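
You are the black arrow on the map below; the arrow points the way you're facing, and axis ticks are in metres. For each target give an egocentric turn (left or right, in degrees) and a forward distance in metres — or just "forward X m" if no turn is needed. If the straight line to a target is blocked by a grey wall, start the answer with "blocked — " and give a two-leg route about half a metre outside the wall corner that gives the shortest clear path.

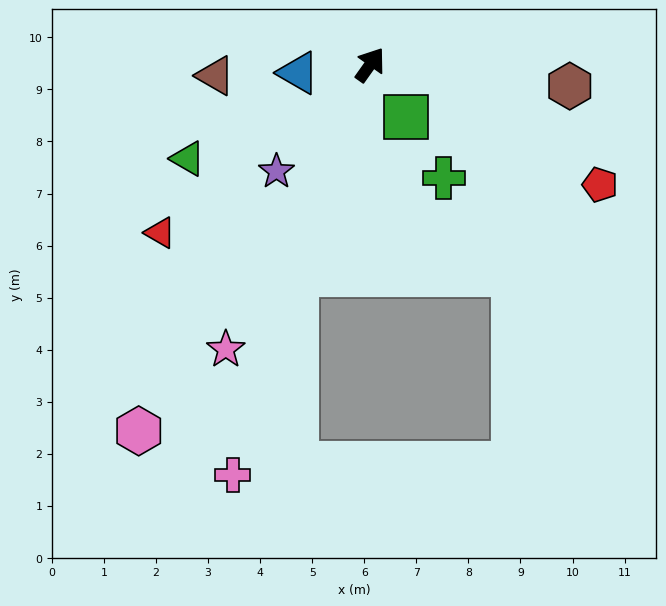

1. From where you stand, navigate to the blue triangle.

turn left 132°, forward 1.4 m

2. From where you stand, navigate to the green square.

turn right 110°, forward 1.2 m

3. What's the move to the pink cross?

turn right 163°, forward 8.3 m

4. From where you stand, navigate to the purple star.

turn left 174°, forward 2.7 m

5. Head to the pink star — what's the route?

turn right 172°, forward 6.1 m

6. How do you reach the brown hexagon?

turn right 61°, forward 3.9 m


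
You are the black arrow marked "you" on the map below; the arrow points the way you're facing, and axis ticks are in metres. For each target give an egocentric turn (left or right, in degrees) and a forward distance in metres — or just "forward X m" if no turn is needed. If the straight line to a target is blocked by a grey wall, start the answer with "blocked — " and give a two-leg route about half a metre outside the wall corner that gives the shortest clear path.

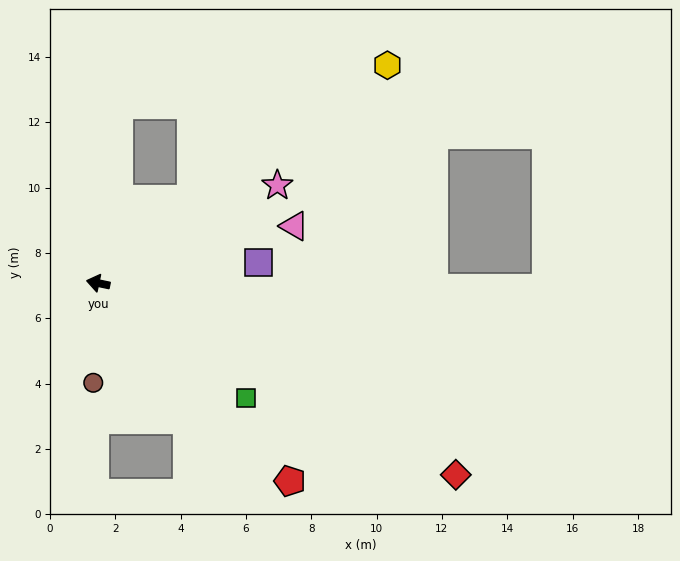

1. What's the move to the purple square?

turn right 161°, forward 4.9 m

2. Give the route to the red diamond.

turn left 164°, forward 12.4 m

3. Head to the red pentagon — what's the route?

turn left 146°, forward 8.4 m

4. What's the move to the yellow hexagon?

turn right 131°, forward 11.1 m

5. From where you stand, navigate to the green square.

turn left 154°, forward 5.7 m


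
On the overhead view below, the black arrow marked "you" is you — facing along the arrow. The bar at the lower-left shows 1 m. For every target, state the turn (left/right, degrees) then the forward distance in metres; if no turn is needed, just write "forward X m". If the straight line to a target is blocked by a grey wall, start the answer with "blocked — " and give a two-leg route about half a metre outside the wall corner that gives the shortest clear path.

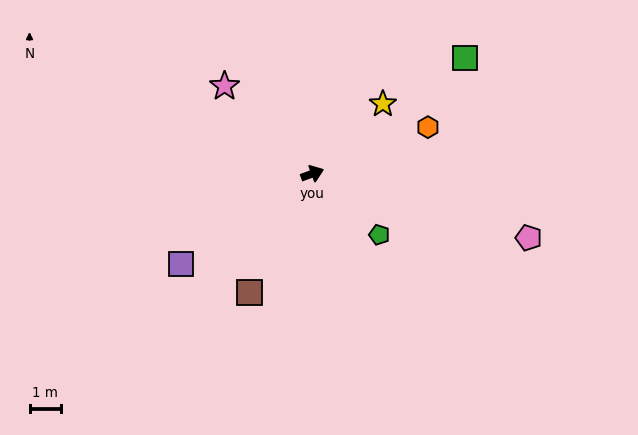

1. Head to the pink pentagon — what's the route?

turn right 37°, forward 7.2 m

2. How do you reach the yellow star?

turn left 24°, forward 3.2 m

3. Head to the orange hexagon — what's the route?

forward 4.0 m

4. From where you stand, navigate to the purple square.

turn right 166°, forward 5.1 m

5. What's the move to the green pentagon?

turn right 63°, forward 2.9 m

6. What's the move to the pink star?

turn left 115°, forward 4.0 m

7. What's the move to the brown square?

turn right 138°, forward 4.3 m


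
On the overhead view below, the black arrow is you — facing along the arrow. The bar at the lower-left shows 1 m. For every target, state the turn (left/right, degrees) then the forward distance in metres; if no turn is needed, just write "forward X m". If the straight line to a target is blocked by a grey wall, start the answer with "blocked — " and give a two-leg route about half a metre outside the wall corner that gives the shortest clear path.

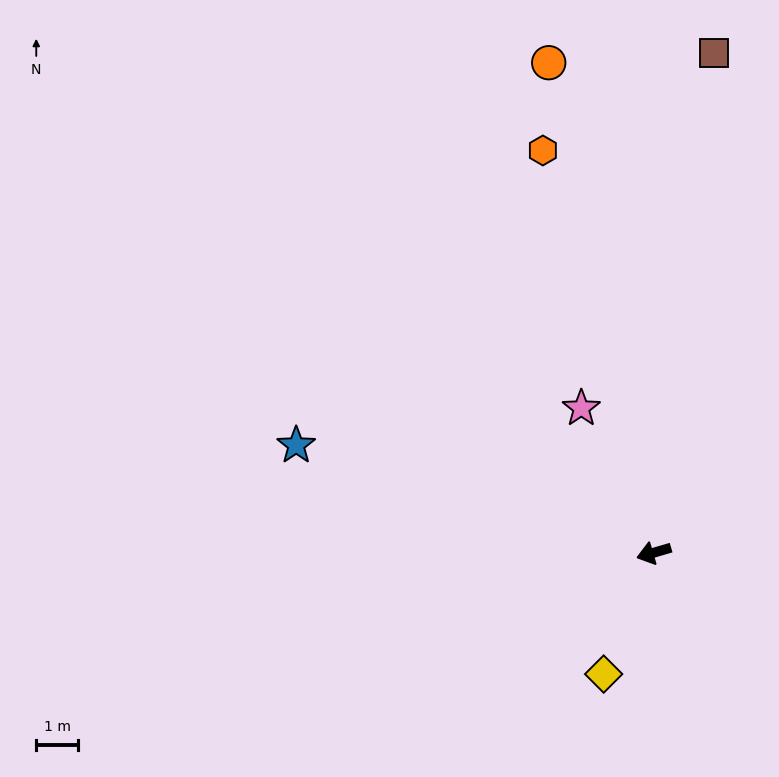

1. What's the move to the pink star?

turn right 80°, forward 3.9 m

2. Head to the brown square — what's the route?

turn right 113°, forward 12.1 m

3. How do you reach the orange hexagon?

turn right 91°, forward 10.0 m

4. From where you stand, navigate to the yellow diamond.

turn left 51°, forward 3.1 m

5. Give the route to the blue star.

turn right 33°, forward 8.9 m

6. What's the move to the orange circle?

turn right 94°, forward 12.0 m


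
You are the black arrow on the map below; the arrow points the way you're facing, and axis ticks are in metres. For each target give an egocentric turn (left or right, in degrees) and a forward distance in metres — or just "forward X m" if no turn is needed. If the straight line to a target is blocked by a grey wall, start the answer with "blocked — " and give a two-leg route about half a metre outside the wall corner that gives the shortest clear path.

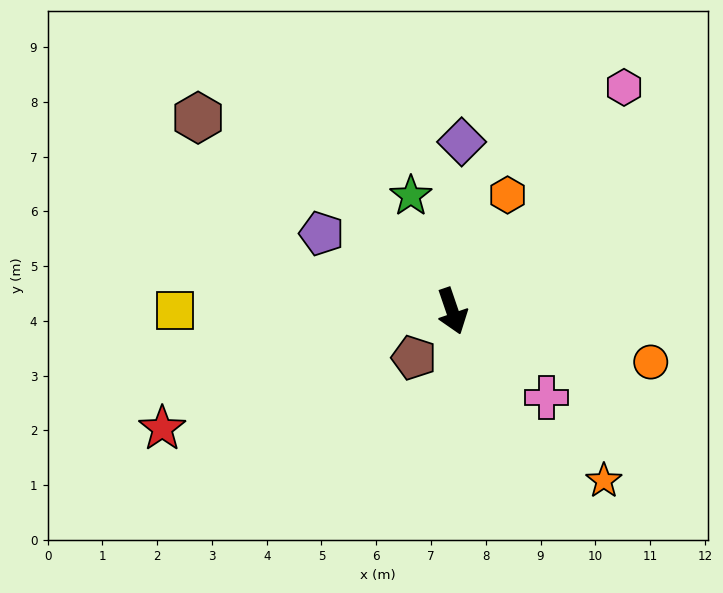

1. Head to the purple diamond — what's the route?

turn left 158°, forward 3.1 m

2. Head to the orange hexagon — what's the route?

turn left 136°, forward 2.3 m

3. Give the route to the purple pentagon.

turn right 140°, forward 2.8 m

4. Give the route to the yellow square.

turn right 109°, forward 5.1 m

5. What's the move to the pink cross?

turn left 29°, forward 2.3 m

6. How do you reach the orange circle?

turn left 57°, forward 3.7 m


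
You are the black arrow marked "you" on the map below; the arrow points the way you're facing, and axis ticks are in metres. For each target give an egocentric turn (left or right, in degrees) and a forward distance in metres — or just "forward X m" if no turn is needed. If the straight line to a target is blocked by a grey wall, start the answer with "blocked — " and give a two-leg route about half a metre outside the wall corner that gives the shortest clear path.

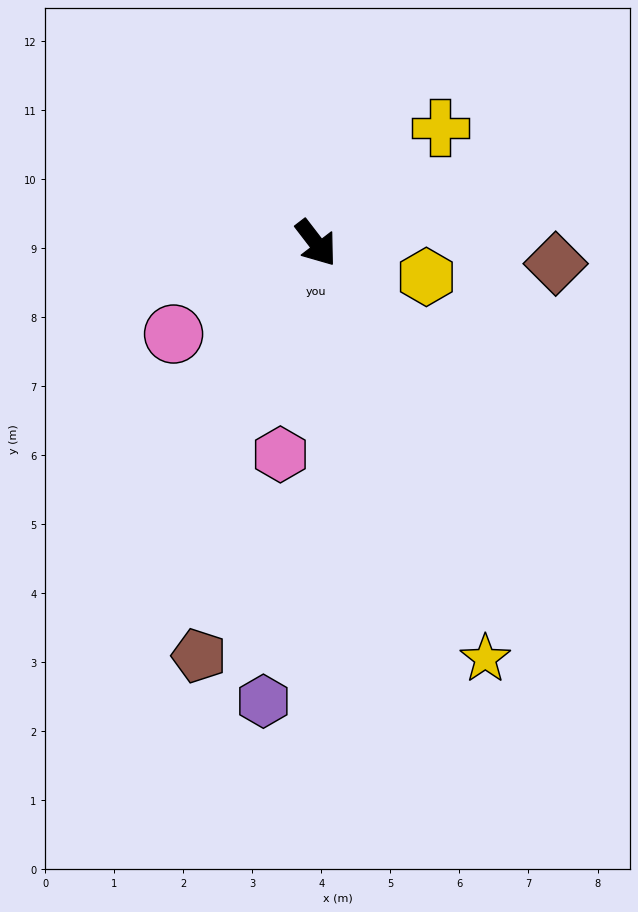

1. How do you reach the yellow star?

turn right 15°, forward 6.5 m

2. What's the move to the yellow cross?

turn left 95°, forward 2.5 m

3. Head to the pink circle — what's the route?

turn right 95°, forward 2.4 m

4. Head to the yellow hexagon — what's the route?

turn left 35°, forward 1.7 m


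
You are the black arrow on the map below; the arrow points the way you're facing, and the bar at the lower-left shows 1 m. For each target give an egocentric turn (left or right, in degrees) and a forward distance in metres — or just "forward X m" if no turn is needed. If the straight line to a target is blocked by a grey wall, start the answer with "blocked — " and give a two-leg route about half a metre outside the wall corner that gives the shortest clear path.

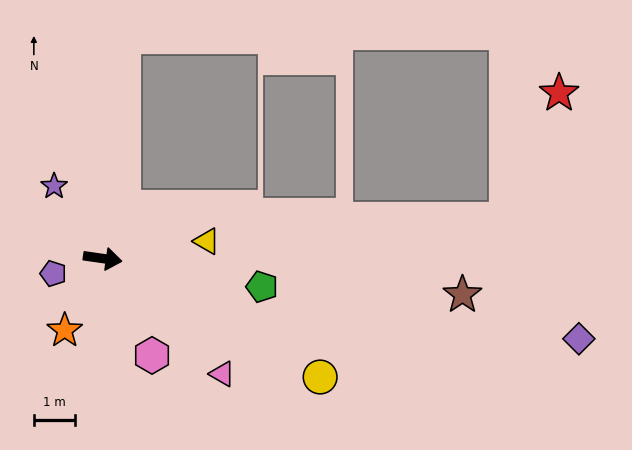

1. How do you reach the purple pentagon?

turn right 155°, forward 1.3 m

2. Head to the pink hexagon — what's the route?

turn right 55°, forward 2.7 m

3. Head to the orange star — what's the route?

turn right 110°, forward 2.0 m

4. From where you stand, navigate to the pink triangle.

turn right 36°, forward 4.1 m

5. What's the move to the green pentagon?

forward 4.0 m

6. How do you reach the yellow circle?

turn right 20°, forward 6.1 m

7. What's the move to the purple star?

turn left 132°, forward 2.1 m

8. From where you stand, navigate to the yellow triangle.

turn left 18°, forward 2.6 m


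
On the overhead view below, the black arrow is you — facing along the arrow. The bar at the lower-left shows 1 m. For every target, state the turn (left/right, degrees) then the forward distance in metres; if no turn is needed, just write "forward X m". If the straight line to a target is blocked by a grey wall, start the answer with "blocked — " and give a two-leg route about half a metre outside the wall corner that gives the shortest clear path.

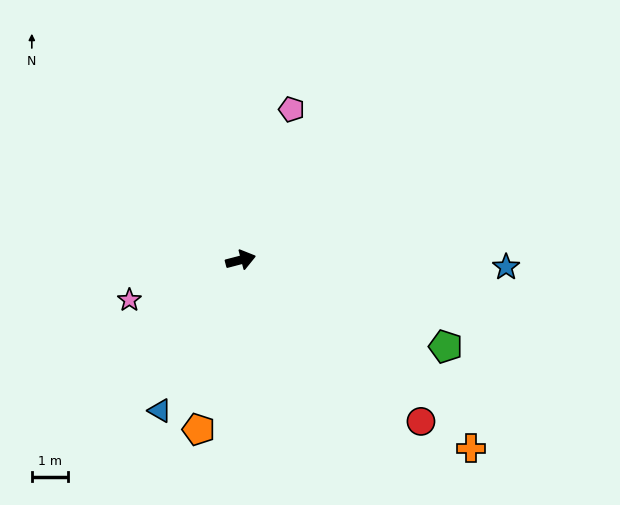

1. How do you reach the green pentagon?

turn right 38°, forward 6.1 m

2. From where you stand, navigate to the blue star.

turn right 16°, forward 7.3 m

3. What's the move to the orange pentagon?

turn right 119°, forward 4.8 m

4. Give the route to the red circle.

turn right 56°, forward 6.7 m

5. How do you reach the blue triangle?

turn right 133°, forward 4.7 m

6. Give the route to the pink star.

turn right 175°, forward 3.2 m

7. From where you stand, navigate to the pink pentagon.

turn left 57°, forward 4.4 m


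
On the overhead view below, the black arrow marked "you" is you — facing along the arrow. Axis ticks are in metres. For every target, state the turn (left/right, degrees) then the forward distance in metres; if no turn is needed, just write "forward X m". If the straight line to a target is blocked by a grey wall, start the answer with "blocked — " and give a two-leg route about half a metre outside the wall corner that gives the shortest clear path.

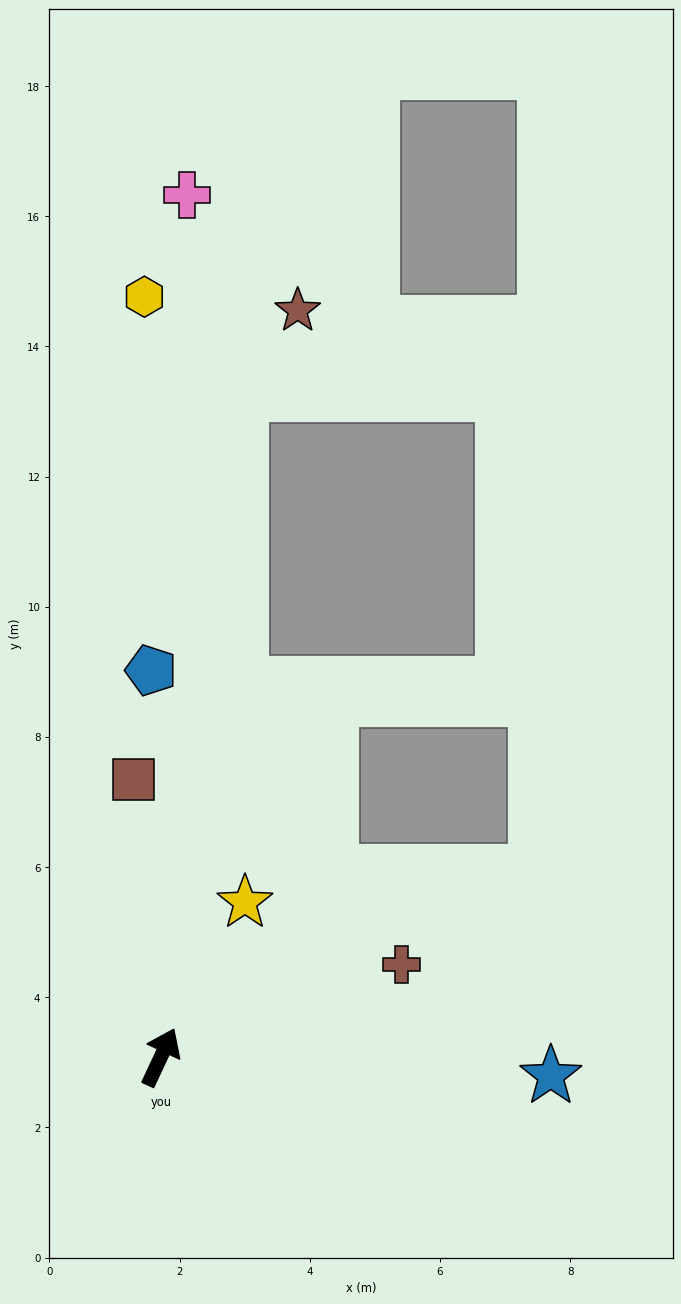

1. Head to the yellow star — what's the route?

turn right 4°, forward 2.7 m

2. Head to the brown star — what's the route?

blocked — turn left 18°, forward 10.3 m, then turn right 27°, forward 1.5 m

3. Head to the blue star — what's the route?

turn right 68°, forward 6.0 m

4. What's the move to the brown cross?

turn right 44°, forward 4.0 m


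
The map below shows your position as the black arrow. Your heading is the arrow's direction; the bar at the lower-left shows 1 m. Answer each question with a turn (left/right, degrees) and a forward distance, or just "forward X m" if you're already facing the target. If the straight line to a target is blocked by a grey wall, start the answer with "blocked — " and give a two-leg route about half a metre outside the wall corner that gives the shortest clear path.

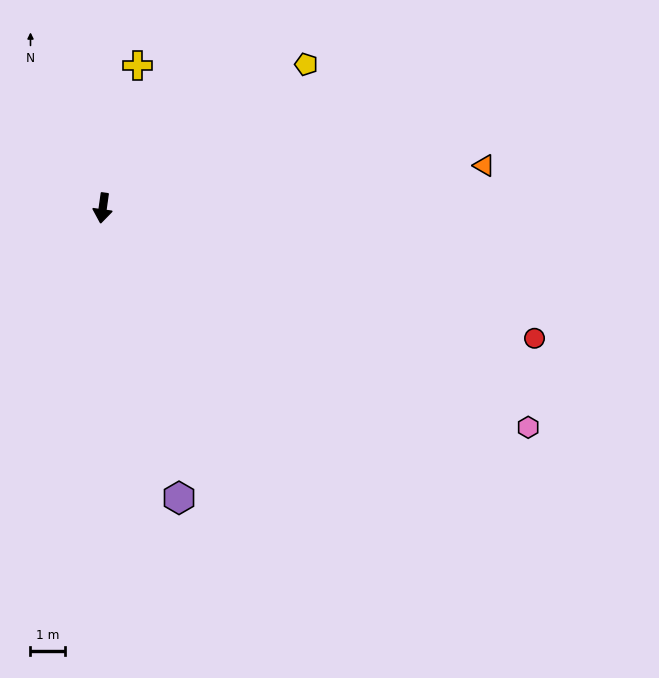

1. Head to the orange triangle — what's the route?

turn left 104°, forward 11.1 m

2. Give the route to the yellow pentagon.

turn left 133°, forward 7.2 m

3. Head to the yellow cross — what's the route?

turn left 174°, forward 4.2 m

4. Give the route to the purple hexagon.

turn left 23°, forward 8.6 m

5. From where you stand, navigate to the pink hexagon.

turn left 71°, forward 13.8 m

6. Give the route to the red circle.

turn left 81°, forward 13.0 m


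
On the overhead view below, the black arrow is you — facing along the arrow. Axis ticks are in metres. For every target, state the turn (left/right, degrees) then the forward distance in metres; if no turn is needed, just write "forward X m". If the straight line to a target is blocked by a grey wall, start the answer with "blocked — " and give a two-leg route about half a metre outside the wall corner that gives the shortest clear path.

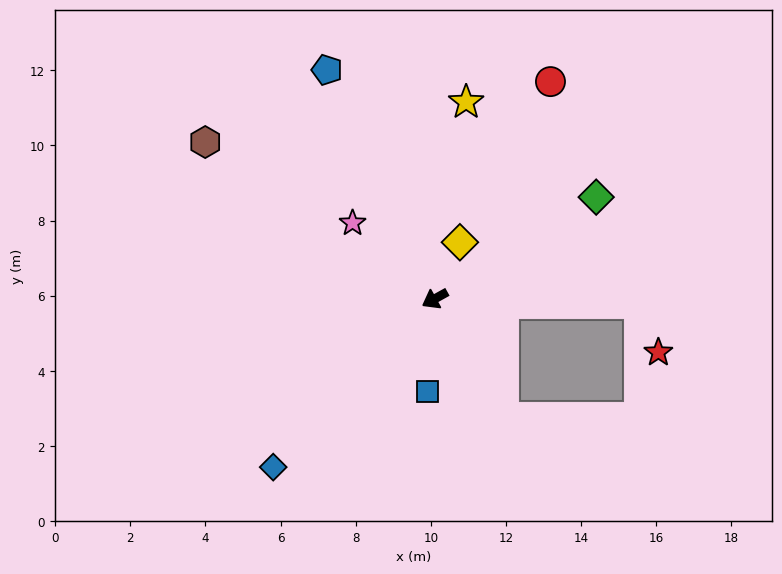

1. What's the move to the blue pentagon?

turn right 94°, forward 6.7 m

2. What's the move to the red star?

blocked — turn left 150°, forward 5.5 m, then turn right 69°, forward 1.4 m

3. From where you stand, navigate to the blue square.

turn left 56°, forward 2.5 m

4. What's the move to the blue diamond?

turn left 17°, forward 6.2 m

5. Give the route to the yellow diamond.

turn right 143°, forward 1.6 m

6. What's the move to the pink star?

turn right 72°, forward 3.0 m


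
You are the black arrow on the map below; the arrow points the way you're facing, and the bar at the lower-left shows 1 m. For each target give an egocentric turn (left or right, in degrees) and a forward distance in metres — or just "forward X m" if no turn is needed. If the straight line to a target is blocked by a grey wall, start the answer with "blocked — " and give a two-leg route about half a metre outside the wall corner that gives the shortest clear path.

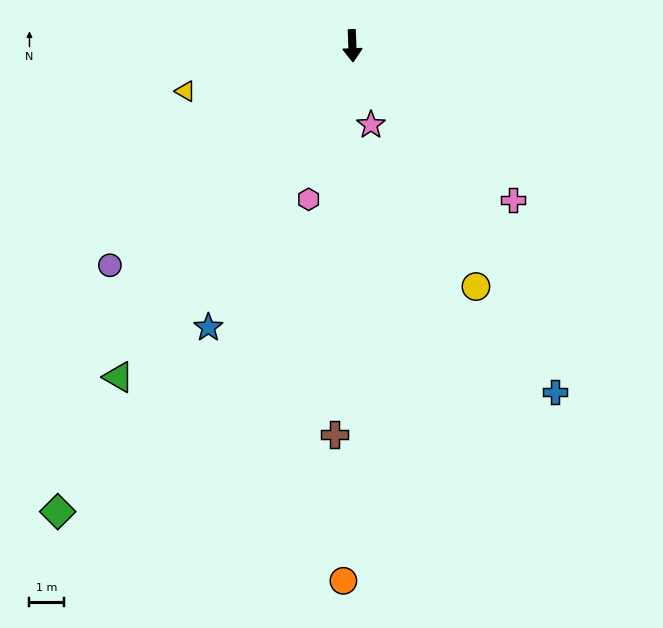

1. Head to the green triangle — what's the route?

turn right 37°, forward 11.8 m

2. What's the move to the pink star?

turn left 11°, forward 2.4 m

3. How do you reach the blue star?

turn right 29°, forward 9.2 m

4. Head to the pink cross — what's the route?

turn left 44°, forward 6.5 m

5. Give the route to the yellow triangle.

turn right 77°, forward 5.0 m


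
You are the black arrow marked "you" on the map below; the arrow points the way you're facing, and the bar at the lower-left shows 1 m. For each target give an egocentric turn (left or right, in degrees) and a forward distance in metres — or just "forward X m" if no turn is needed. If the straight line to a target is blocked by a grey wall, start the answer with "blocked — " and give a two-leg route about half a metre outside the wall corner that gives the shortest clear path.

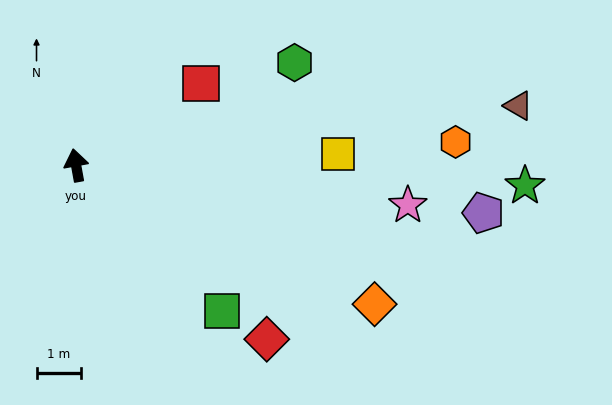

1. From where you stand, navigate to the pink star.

turn right 107°, forward 7.4 m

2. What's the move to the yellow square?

turn right 98°, forward 5.8 m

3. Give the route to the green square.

turn right 145°, forward 4.6 m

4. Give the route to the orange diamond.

turn right 125°, forward 7.3 m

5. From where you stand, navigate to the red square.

turn right 67°, forward 3.3 m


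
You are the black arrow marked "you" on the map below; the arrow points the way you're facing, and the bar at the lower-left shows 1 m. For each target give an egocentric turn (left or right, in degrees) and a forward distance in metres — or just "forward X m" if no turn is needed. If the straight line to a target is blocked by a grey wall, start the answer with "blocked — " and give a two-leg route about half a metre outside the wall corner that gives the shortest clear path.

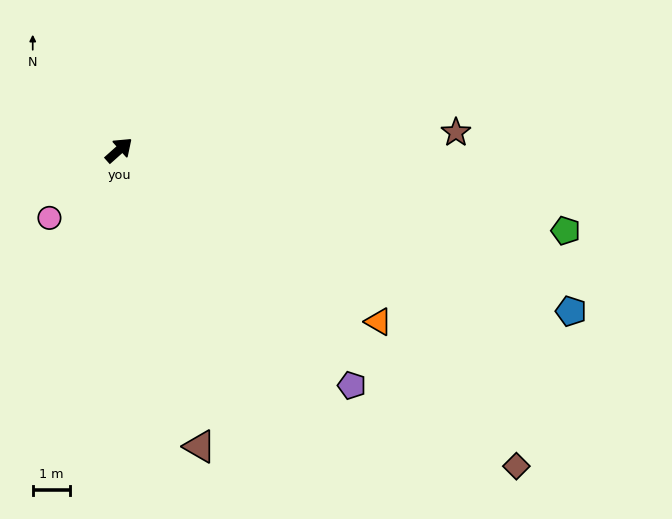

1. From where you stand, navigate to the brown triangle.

turn right 116°, forward 8.2 m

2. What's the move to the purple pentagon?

turn right 87°, forward 8.8 m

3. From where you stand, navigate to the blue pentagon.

turn right 61°, forward 12.8 m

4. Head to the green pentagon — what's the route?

turn right 52°, forward 12.1 m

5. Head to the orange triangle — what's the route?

turn right 75°, forward 8.3 m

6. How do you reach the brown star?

turn right 39°, forward 9.0 m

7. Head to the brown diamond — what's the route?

turn right 80°, forward 13.6 m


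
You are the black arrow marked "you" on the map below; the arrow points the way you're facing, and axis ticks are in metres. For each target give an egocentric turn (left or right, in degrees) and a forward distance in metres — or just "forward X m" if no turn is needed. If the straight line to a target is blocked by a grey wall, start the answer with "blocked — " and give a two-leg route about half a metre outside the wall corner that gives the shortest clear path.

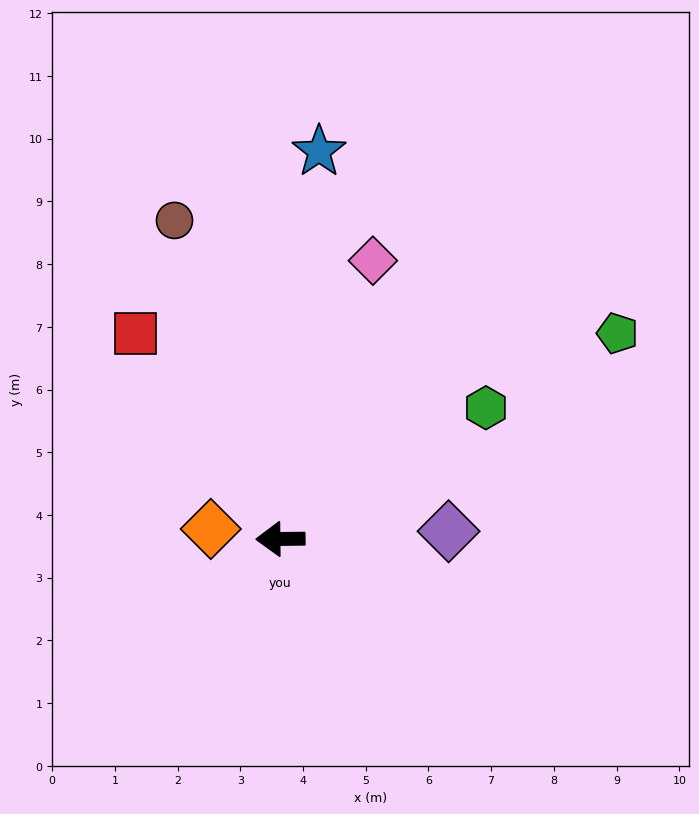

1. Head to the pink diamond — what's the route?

turn right 109°, forward 4.7 m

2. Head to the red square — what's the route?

turn right 55°, forward 4.0 m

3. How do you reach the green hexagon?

turn right 148°, forward 3.9 m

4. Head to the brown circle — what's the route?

turn right 72°, forward 5.4 m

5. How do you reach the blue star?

turn right 96°, forward 6.2 m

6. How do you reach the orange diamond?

turn right 9°, forward 1.1 m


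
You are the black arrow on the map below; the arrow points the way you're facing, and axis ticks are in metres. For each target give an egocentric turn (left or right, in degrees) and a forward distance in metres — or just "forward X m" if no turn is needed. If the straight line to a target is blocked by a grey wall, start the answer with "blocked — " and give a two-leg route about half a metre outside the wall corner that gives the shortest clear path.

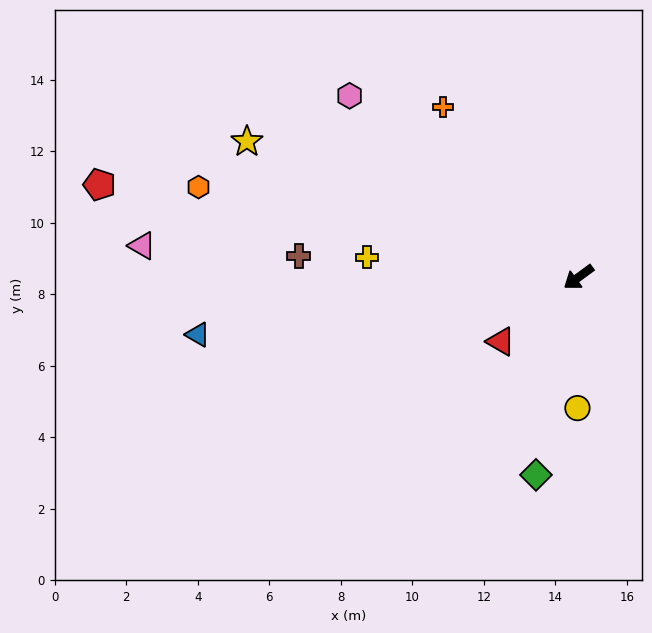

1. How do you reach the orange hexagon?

turn right 50°, forward 10.9 m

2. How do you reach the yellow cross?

turn right 42°, forward 5.9 m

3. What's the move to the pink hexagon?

turn right 75°, forward 8.2 m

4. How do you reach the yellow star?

turn right 58°, forward 10.0 m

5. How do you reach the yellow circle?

turn left 53°, forward 3.7 m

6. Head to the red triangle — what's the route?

turn left 3°, forward 2.8 m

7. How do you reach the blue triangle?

turn right 28°, forward 10.8 m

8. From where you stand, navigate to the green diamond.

turn left 42°, forward 5.7 m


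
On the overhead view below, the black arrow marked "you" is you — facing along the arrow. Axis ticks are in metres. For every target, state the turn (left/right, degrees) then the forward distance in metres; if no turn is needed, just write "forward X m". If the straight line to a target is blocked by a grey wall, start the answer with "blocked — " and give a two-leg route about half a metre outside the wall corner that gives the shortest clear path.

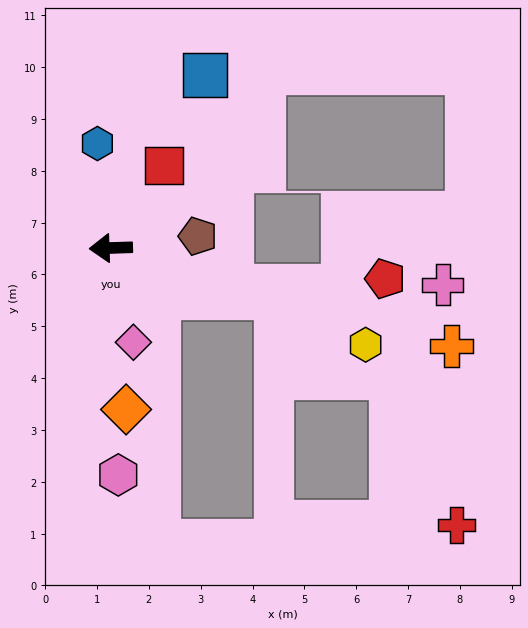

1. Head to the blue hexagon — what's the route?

turn right 85°, forward 2.0 m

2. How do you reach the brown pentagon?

turn right 174°, forward 1.7 m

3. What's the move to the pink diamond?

turn left 102°, forward 1.9 m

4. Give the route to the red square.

turn right 125°, forward 1.9 m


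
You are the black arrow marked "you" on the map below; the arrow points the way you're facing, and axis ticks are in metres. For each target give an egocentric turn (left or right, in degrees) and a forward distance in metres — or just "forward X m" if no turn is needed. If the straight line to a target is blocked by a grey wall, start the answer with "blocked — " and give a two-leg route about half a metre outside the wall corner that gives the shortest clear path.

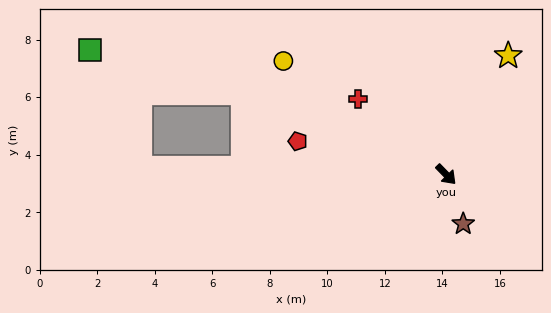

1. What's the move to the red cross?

turn right 175°, forward 4.0 m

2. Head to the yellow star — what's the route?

turn left 108°, forward 4.7 m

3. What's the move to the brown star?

turn right 25°, forward 1.8 m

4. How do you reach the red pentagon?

turn right 147°, forward 5.3 m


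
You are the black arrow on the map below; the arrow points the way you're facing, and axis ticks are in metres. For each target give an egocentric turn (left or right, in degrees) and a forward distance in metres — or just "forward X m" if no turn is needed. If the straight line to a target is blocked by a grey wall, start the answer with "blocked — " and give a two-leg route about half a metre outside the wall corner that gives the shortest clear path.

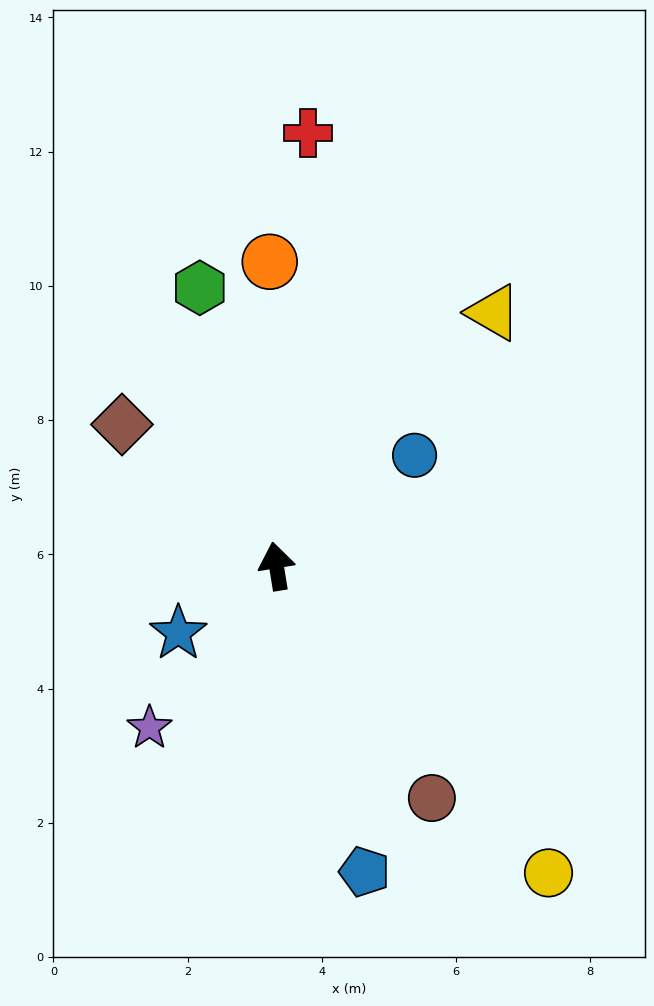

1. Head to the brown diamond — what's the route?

turn left 38°, forward 3.1 m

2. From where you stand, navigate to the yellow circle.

turn right 148°, forward 6.1 m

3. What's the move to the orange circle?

turn right 8°, forward 4.5 m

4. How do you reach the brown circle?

turn right 155°, forward 4.2 m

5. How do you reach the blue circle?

turn right 60°, forward 2.6 m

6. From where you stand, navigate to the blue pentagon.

turn right 173°, forward 4.7 m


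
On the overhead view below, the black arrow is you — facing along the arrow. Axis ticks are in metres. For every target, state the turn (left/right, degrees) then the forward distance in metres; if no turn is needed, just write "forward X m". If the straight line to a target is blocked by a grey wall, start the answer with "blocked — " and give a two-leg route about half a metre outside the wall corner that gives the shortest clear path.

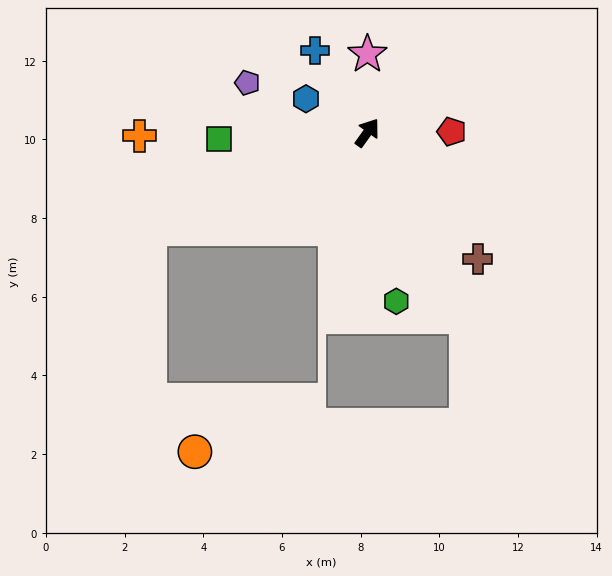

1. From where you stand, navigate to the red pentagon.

turn right 54°, forward 2.1 m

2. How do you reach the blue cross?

turn left 68°, forward 2.5 m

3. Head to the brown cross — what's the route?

turn right 103°, forward 4.3 m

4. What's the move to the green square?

turn left 128°, forward 3.8 m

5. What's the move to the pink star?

turn left 36°, forward 2.0 m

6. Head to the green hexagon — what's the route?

turn right 135°, forward 4.4 m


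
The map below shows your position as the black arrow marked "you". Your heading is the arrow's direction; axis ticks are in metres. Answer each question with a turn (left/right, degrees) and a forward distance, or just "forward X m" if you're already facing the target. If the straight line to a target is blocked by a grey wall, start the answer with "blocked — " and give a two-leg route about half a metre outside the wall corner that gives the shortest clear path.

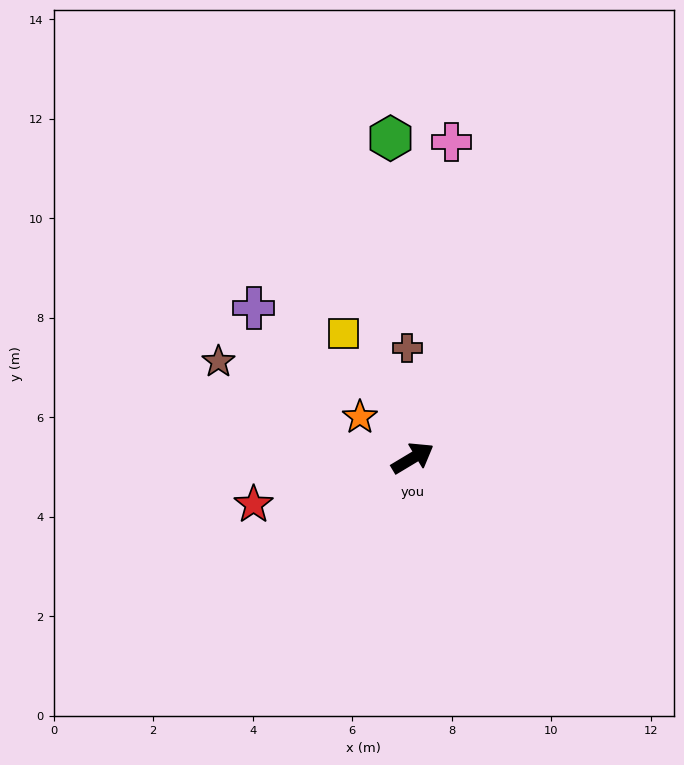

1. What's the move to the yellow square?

turn left 88°, forward 2.9 m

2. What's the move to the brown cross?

turn left 62°, forward 2.2 m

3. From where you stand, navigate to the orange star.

turn left 111°, forward 1.3 m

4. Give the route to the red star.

turn left 165°, forward 3.3 m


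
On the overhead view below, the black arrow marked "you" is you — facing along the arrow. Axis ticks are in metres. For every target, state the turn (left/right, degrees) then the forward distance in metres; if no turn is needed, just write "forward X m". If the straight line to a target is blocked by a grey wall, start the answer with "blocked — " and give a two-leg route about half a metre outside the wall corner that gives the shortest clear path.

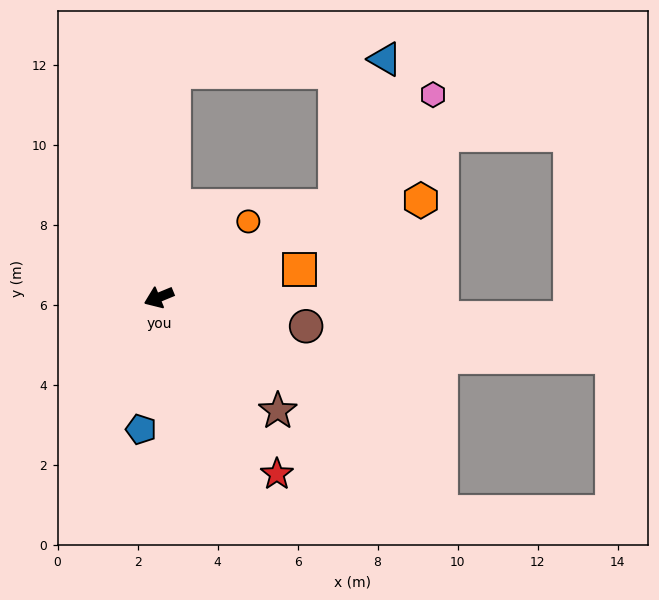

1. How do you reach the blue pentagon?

turn left 60°, forward 3.3 m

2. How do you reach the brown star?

turn left 114°, forward 4.1 m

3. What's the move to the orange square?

turn left 169°, forward 3.6 m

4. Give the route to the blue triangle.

blocked — turn right 175°, forward 5.0 m, then turn left 44°, forward 3.9 m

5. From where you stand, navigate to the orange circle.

turn right 162°, forward 2.9 m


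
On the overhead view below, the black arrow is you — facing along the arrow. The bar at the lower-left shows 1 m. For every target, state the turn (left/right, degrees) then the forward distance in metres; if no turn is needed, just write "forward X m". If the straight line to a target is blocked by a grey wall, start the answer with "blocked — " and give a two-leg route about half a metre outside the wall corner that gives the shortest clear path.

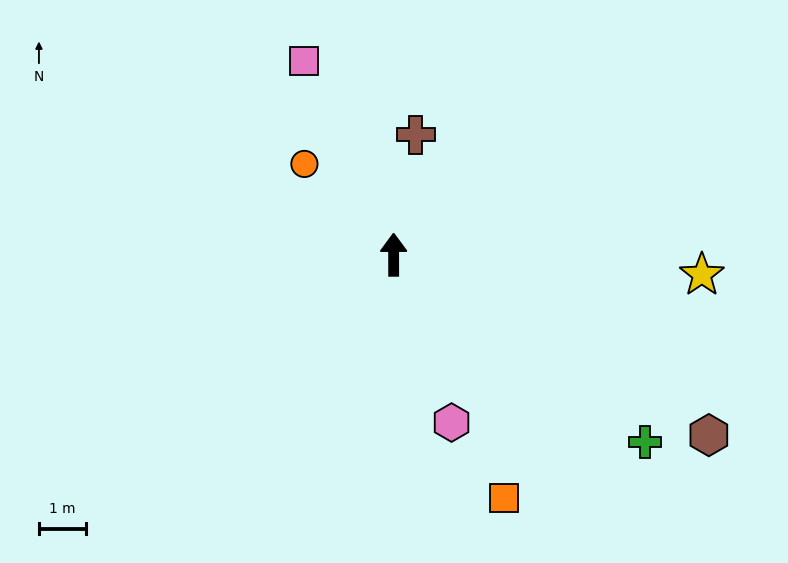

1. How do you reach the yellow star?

turn right 94°, forward 6.6 m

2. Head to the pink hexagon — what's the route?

turn right 161°, forward 3.8 m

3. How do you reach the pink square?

turn left 25°, forward 4.6 m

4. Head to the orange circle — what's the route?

turn left 44°, forward 2.7 m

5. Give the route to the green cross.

turn right 127°, forward 6.7 m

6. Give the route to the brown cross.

turn right 11°, forward 2.6 m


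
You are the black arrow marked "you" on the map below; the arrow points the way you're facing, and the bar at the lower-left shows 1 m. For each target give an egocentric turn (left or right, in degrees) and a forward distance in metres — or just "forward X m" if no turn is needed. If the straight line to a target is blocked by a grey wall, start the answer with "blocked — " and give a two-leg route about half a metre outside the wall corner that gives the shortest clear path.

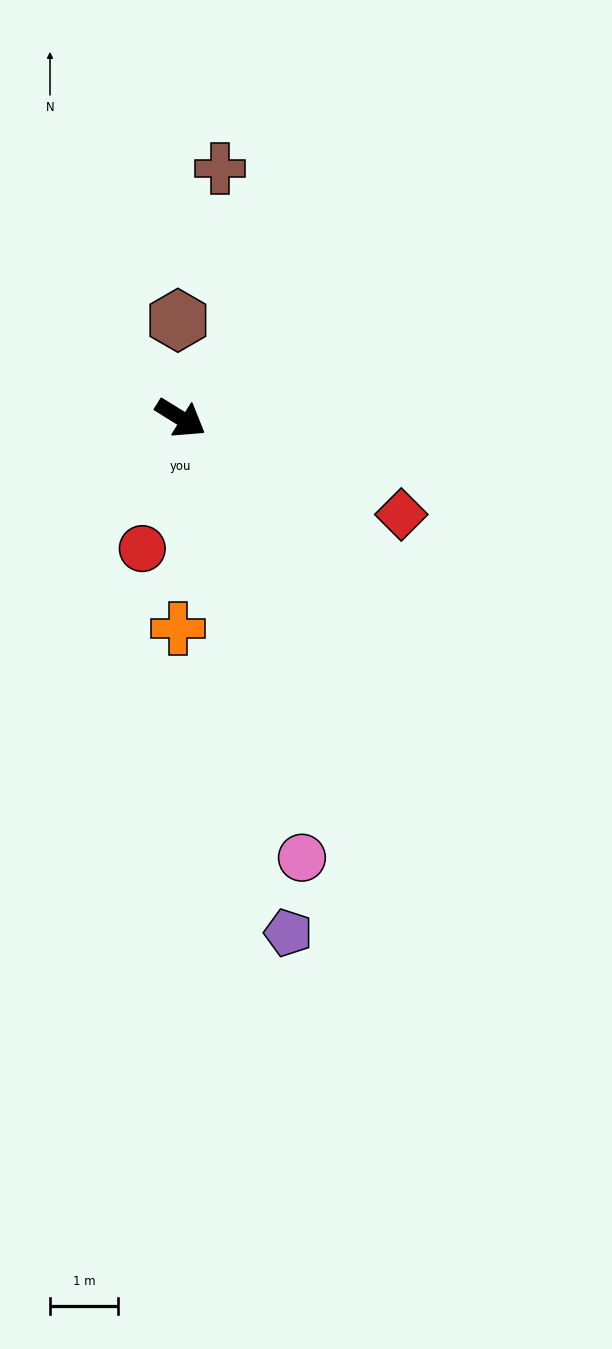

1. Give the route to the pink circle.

turn right 43°, forward 6.7 m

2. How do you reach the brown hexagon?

turn left 123°, forward 1.4 m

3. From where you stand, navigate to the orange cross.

turn right 59°, forward 3.1 m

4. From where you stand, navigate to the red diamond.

turn left 8°, forward 3.6 m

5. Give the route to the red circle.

turn right 75°, forward 2.0 m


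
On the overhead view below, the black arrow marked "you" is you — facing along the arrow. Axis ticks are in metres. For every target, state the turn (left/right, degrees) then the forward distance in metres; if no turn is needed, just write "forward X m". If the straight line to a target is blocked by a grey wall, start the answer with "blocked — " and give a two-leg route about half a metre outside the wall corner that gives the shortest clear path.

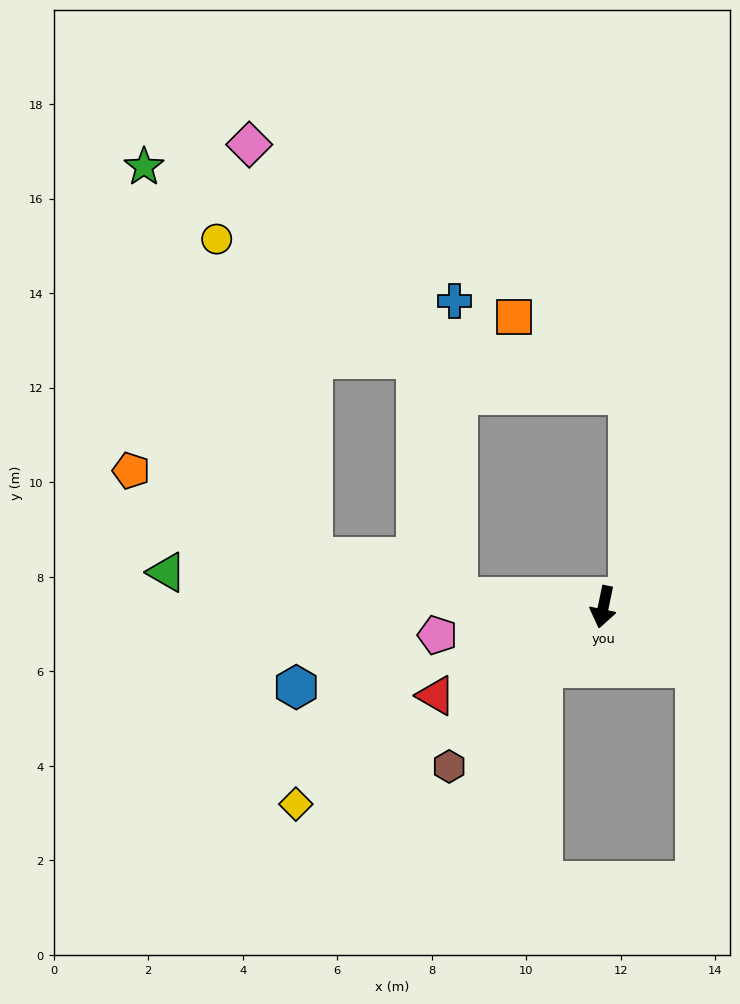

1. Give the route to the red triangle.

turn right 50°, forward 4.0 m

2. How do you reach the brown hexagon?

turn right 32°, forward 4.7 m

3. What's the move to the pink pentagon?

turn right 69°, forward 3.6 m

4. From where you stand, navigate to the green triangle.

turn right 83°, forward 9.3 m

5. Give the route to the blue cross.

blocked — turn right 82°, forward 3.1 m, then turn right 86°, forward 6.3 m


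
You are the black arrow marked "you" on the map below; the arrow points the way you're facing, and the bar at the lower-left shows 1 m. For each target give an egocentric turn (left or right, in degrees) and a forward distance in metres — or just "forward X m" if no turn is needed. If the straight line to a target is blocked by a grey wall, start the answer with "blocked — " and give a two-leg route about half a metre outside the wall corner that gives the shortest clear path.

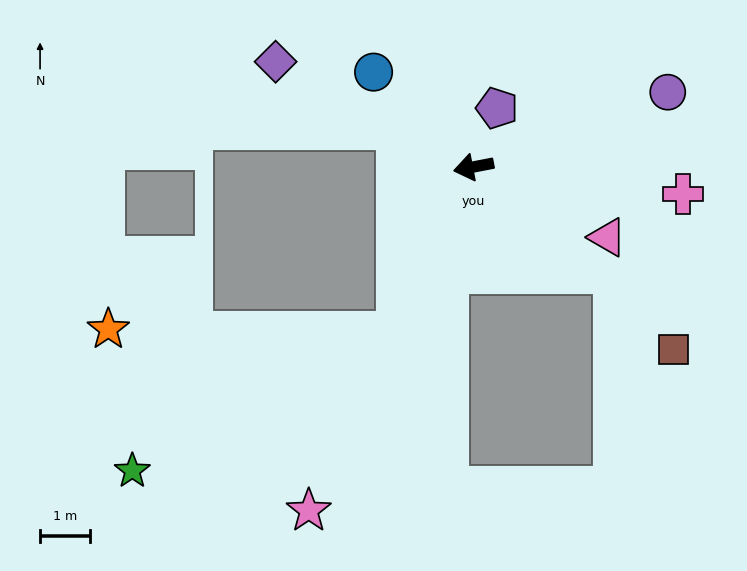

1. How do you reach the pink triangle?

turn left 141°, forward 3.0 m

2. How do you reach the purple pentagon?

turn right 123°, forward 1.3 m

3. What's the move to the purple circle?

turn right 170°, forward 4.2 m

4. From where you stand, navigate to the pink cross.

turn left 162°, forward 4.2 m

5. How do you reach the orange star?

blocked — turn left 54°, forward 3.7 m, then turn right 66°, forward 5.8 m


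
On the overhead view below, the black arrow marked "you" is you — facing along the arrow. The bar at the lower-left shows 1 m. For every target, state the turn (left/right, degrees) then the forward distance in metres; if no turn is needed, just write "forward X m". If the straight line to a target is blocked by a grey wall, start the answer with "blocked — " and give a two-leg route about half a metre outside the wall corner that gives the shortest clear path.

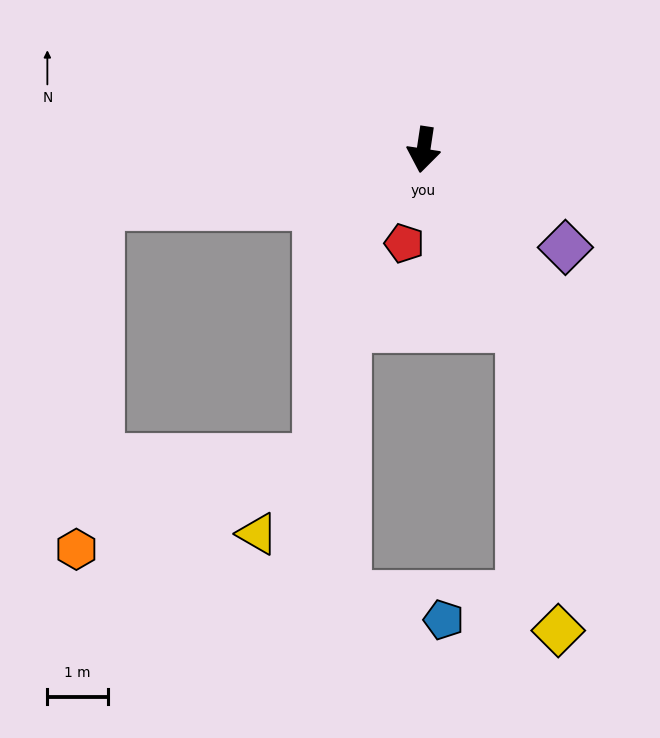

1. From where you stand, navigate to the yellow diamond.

blocked — turn left 37°, forward 3.3 m, then turn right 21°, forward 5.0 m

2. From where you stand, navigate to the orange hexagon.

blocked — turn right 72°, forward 5.5 m, then turn left 77°, forward 5.7 m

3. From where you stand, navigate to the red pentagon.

turn right 3°, forward 1.6 m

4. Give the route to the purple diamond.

turn left 64°, forward 2.8 m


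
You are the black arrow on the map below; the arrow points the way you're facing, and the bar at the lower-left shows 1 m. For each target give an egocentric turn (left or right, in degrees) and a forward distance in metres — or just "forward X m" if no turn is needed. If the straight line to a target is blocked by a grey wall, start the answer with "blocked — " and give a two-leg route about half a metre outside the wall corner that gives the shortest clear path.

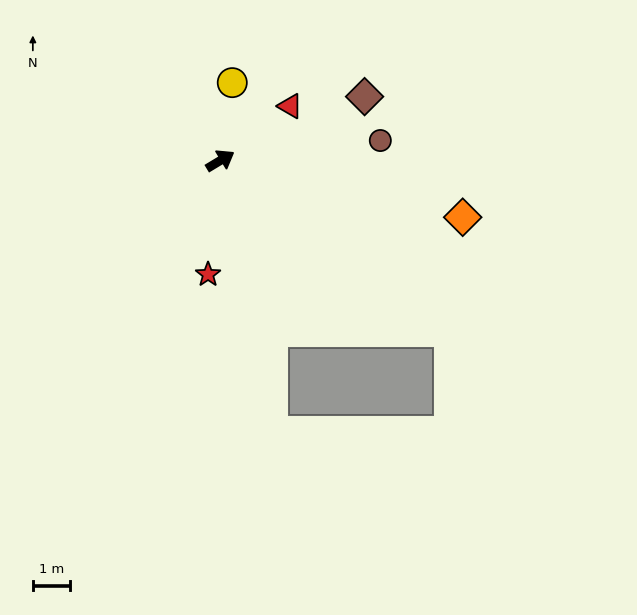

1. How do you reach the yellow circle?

turn left 50°, forward 2.1 m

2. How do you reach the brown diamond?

turn right 7°, forward 4.2 m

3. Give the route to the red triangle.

turn left 7°, forward 2.4 m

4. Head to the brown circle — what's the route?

turn right 24°, forward 4.3 m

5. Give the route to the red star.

turn right 127°, forward 3.1 m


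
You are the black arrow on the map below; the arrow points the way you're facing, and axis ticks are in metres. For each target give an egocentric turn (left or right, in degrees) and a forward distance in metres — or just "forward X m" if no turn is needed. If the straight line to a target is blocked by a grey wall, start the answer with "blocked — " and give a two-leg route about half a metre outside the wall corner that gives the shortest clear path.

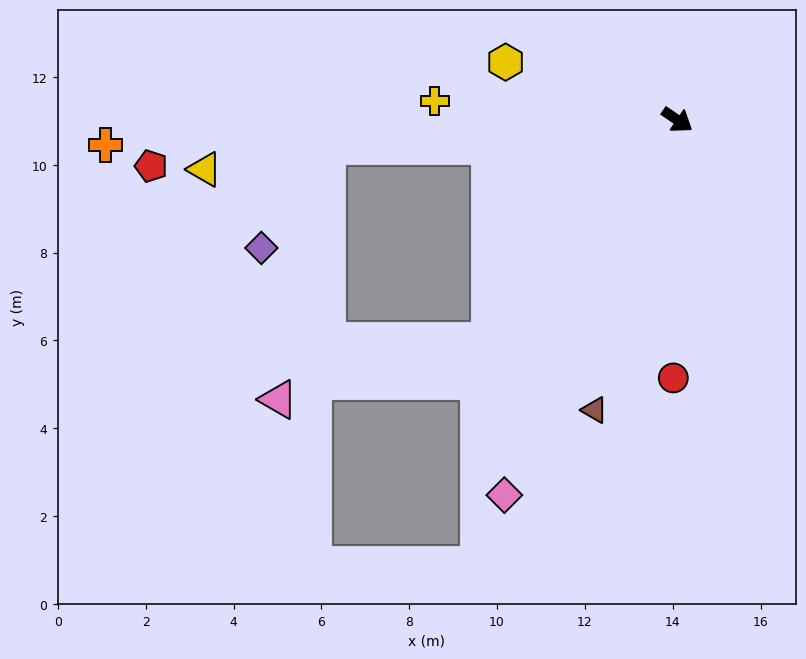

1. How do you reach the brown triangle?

turn right 72°, forward 6.9 m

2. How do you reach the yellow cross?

turn right 150°, forward 5.5 m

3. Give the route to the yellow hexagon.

turn right 164°, forward 4.1 m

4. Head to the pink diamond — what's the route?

turn right 80°, forward 9.4 m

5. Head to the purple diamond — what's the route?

blocked — turn right 141°, forward 8.0 m, then turn left 52°, forward 2.7 m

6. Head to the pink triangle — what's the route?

blocked — turn right 141°, forward 8.0 m, then turn left 74°, forward 5.9 m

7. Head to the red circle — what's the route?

turn right 57°, forward 5.9 m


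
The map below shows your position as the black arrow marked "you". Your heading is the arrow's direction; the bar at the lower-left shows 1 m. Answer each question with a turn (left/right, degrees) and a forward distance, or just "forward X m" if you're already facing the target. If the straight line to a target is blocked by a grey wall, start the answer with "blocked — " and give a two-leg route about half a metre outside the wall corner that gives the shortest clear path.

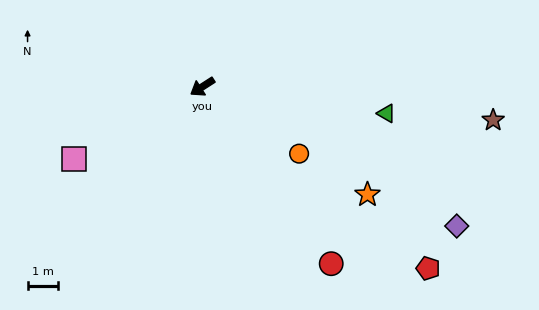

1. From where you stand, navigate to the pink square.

turn right 3°, forward 4.8 m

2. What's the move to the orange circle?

turn left 113°, forward 3.8 m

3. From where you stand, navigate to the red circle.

turn left 93°, forward 7.1 m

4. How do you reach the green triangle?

turn left 139°, forward 6.1 m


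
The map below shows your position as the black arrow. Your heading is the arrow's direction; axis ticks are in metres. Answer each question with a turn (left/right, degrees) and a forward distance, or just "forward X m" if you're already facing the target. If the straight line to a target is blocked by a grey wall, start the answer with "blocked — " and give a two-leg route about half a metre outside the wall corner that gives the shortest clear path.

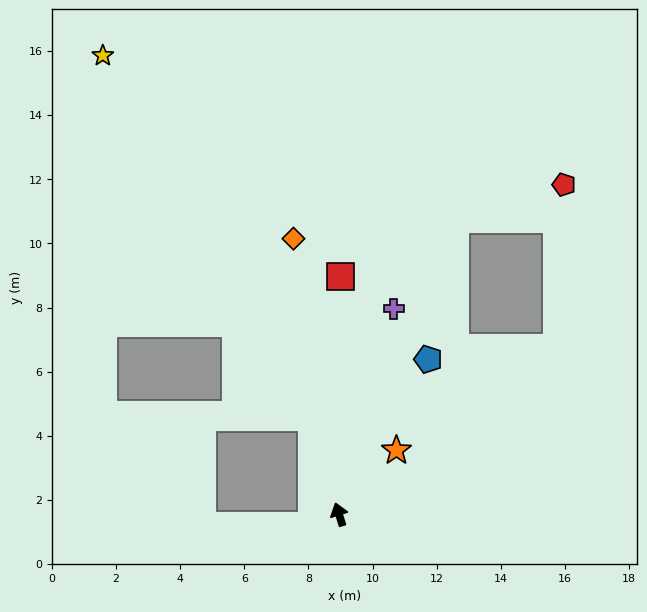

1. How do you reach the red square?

turn right 18°, forward 7.4 m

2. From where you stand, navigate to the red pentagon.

blocked — turn right 39°, forward 9.9 m, then turn right 50°, forward 3.6 m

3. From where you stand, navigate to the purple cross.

turn right 32°, forward 6.6 m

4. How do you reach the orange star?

turn right 59°, forward 2.7 m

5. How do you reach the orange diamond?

turn right 8°, forward 8.7 m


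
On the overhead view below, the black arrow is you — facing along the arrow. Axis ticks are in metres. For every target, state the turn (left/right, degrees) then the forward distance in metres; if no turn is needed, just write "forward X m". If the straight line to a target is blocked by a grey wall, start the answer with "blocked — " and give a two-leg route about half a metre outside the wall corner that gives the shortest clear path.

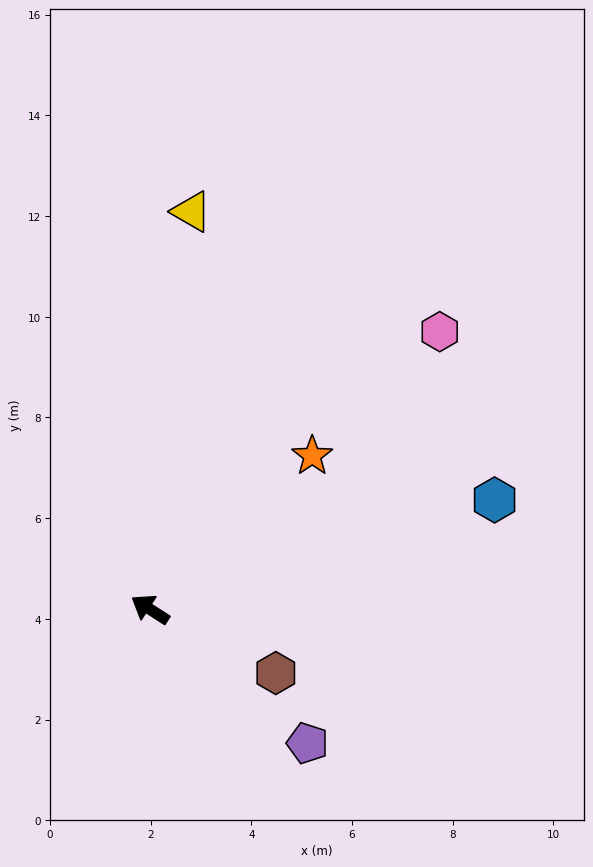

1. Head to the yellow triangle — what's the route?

turn right 63°, forward 7.9 m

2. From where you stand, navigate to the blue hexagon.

turn right 130°, forward 7.2 m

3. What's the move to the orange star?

turn right 104°, forward 4.4 m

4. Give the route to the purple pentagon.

turn left 172°, forward 4.1 m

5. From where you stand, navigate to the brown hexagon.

turn right 174°, forward 2.8 m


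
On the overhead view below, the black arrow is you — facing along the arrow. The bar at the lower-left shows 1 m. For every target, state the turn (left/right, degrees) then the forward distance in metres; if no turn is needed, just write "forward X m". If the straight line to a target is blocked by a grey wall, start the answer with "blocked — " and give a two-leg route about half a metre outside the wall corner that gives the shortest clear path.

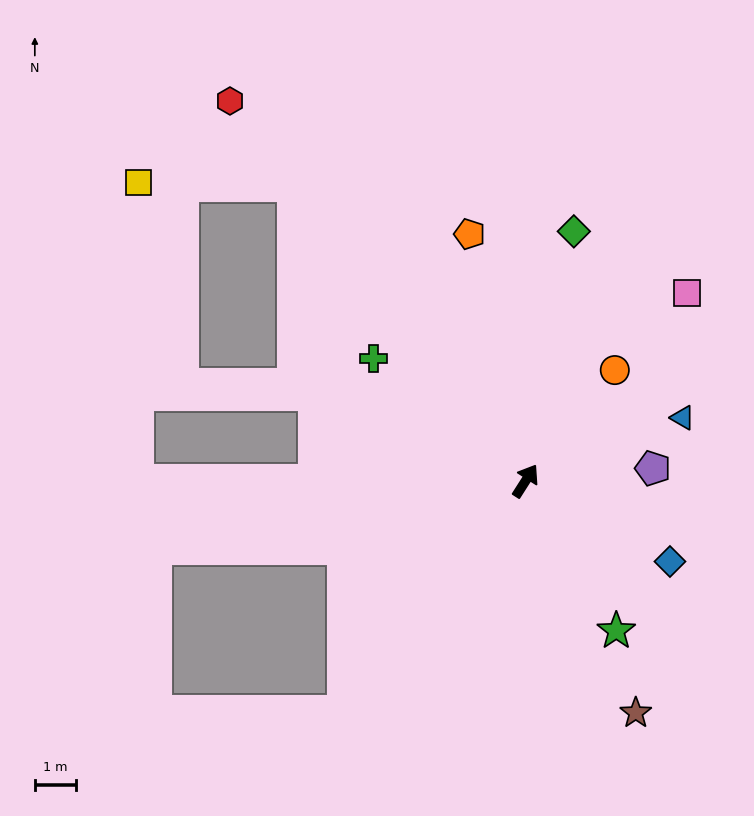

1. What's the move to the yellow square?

blocked — turn left 70°, forward 9.1 m, then turn left 52°, forward 3.8 m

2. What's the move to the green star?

turn right 116°, forward 4.3 m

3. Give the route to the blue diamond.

turn right 87°, forward 4.0 m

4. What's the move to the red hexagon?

turn left 70°, forward 11.7 m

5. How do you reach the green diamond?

turn left 22°, forward 6.2 m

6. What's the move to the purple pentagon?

turn right 52°, forward 3.1 m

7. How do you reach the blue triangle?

turn right 36°, forward 4.1 m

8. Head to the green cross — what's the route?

turn left 84°, forward 4.7 m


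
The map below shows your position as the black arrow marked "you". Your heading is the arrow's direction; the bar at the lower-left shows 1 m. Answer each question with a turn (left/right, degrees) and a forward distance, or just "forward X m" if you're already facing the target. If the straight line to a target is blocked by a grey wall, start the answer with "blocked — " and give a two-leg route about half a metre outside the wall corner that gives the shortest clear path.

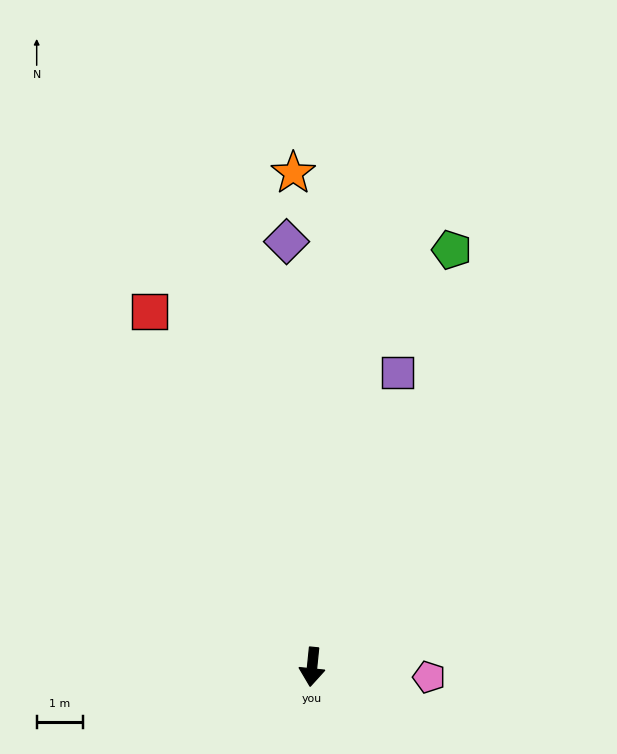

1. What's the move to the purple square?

turn left 170°, forward 6.6 m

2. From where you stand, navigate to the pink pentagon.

turn left 91°, forward 2.5 m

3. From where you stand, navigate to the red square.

turn right 150°, forward 8.4 m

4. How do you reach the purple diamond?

turn right 171°, forward 9.2 m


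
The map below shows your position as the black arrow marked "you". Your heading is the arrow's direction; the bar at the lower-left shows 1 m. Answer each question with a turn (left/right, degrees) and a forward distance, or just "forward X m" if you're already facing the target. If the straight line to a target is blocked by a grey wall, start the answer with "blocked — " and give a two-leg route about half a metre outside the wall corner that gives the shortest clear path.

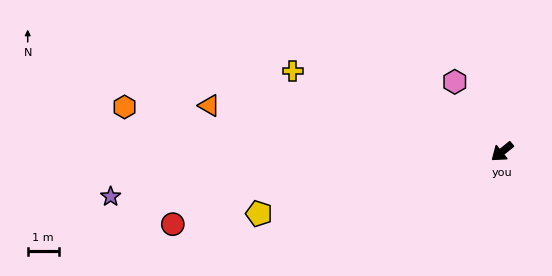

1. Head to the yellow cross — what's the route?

turn right 60°, forward 7.2 m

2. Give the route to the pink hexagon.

turn right 95°, forward 2.7 m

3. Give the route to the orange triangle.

turn right 48°, forward 9.5 m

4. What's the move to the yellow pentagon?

turn right 25°, forward 8.1 m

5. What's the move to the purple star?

turn right 32°, forward 12.7 m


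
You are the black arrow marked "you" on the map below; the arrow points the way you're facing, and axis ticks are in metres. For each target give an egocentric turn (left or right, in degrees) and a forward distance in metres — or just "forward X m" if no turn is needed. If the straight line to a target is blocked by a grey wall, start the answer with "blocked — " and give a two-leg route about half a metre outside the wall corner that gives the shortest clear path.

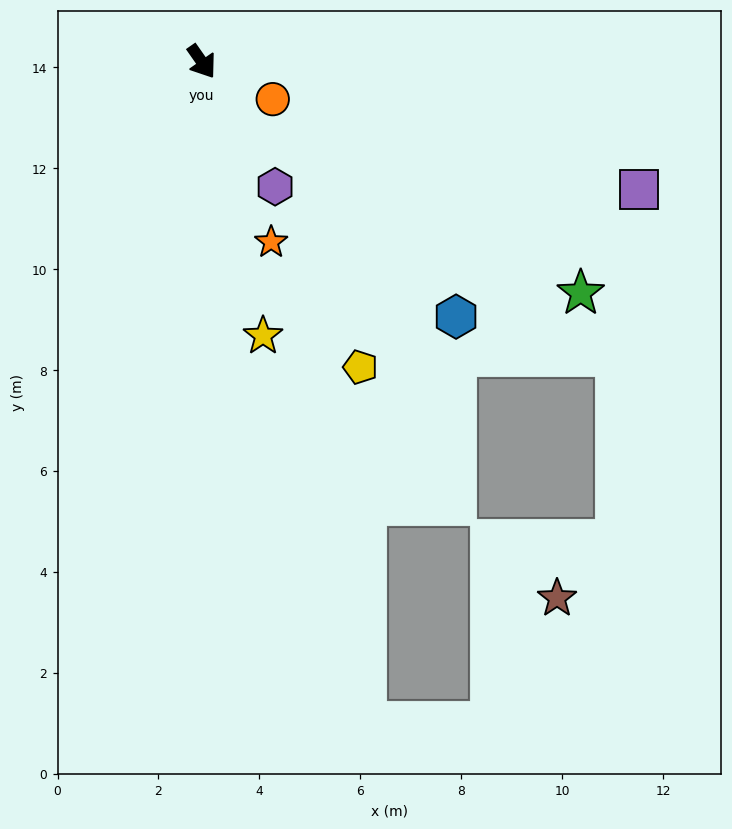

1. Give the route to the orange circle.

turn left 27°, forward 1.6 m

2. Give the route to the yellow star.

turn right 22°, forward 5.6 m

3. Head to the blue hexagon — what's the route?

turn left 10°, forward 7.1 m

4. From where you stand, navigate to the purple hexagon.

turn right 5°, forward 2.9 m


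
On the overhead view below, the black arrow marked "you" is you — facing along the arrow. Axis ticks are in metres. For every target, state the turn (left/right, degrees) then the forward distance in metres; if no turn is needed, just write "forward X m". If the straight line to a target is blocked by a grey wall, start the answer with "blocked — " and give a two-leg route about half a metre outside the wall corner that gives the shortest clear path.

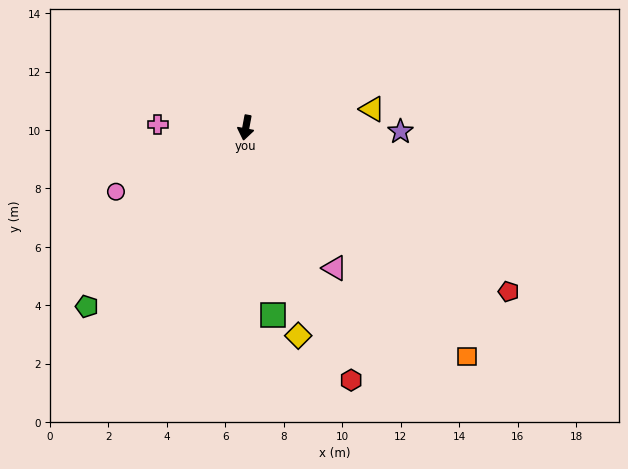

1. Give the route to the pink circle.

turn right 53°, forward 5.0 m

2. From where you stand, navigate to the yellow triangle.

turn left 109°, forward 4.4 m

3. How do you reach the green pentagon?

turn right 31°, forward 8.2 m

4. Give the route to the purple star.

turn left 99°, forward 5.3 m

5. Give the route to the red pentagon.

turn left 69°, forward 10.6 m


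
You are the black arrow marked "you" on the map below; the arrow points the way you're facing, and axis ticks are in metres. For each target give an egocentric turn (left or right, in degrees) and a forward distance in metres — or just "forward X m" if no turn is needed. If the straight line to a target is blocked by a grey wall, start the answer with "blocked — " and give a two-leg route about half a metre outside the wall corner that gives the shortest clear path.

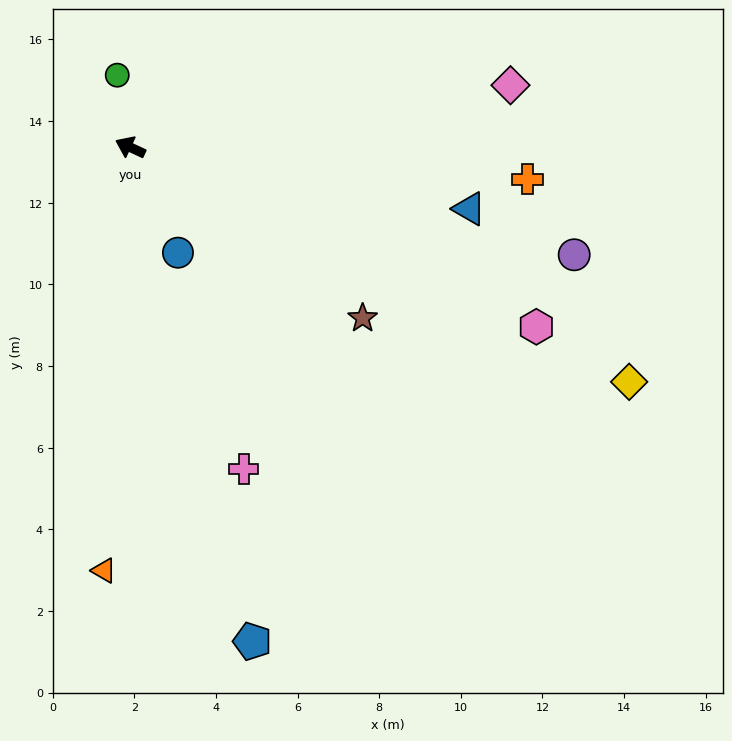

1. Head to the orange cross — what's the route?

turn right 160°, forward 9.8 m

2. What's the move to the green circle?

turn right 55°, forward 1.8 m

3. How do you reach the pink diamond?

turn right 146°, forward 9.4 m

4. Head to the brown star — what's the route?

turn left 169°, forward 7.1 m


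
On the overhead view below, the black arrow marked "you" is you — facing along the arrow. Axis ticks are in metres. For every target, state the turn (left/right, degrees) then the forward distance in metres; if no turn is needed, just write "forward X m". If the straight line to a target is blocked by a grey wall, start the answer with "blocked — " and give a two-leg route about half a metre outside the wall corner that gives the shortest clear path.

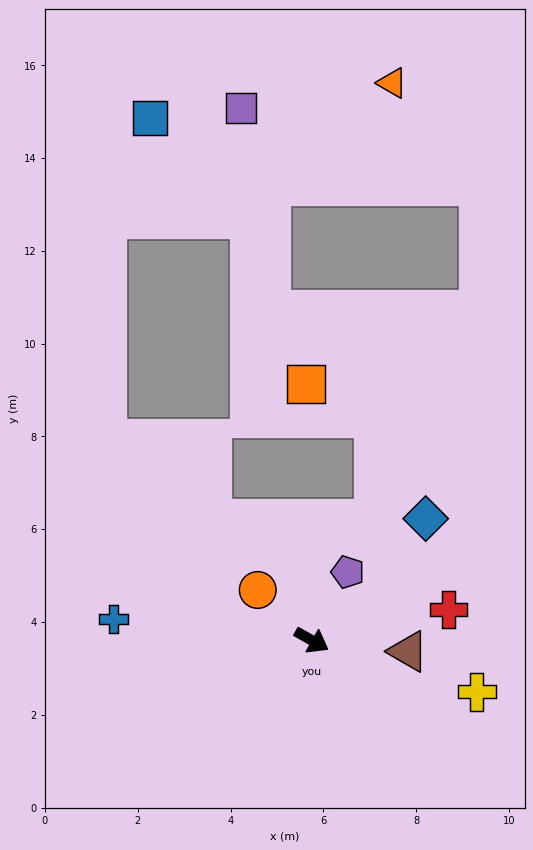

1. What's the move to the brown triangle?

turn left 23°, forward 2.1 m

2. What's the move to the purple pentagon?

turn left 92°, forward 1.7 m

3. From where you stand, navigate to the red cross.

turn left 42°, forward 3.0 m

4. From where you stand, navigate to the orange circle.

turn left 166°, forward 1.6 m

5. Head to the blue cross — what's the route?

turn right 157°, forward 4.3 m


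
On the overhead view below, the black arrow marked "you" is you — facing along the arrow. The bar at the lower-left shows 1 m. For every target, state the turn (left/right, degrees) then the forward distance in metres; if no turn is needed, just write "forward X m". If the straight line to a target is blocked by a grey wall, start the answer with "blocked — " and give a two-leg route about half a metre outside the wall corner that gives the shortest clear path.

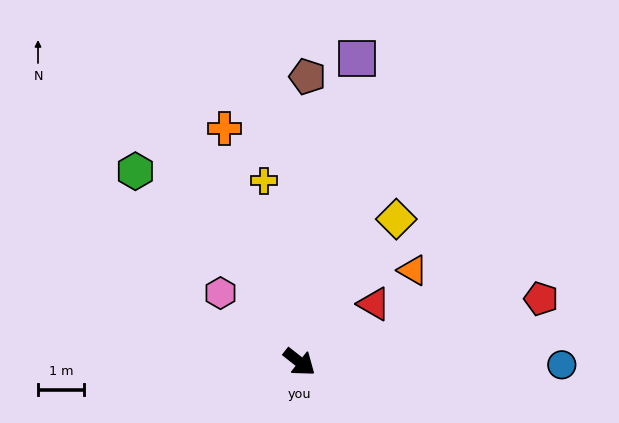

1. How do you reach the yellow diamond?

turn left 94°, forward 3.7 m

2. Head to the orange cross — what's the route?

turn left 146°, forward 5.3 m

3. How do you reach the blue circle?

turn left 38°, forward 5.7 m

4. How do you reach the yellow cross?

turn left 139°, forward 4.0 m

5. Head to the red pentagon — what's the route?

turn left 53°, forward 5.4 m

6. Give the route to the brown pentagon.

turn left 127°, forward 6.2 m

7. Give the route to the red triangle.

turn left 76°, forward 2.0 m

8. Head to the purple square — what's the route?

turn left 117°, forward 6.7 m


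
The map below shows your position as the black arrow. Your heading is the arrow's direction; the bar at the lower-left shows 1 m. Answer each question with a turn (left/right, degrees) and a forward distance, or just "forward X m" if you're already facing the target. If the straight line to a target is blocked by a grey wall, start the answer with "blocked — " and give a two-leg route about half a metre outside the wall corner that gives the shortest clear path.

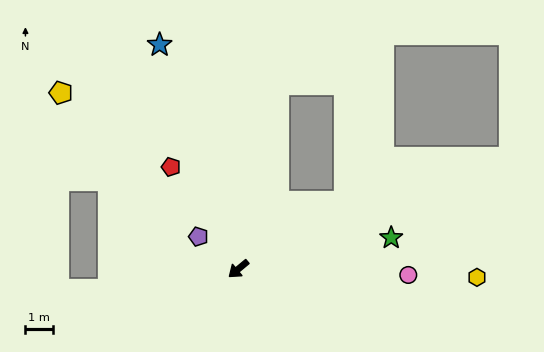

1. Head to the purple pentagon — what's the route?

turn right 79°, forward 1.9 m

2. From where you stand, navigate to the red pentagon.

turn right 96°, forward 4.5 m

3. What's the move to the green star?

turn left 152°, forward 5.7 m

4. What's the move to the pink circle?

turn left 138°, forward 6.3 m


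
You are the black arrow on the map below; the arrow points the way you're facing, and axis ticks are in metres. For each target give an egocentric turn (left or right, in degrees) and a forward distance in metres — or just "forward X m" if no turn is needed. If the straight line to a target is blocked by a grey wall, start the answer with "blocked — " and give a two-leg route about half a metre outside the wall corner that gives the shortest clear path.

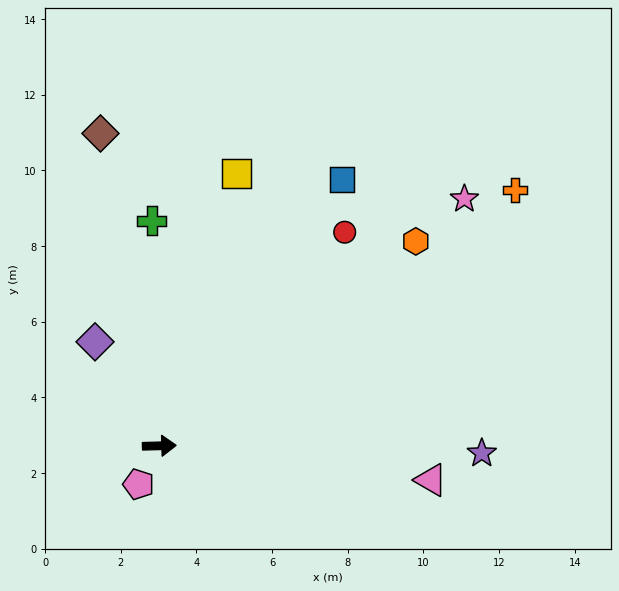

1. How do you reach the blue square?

turn left 54°, forward 8.5 m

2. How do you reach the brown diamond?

turn left 99°, forward 8.4 m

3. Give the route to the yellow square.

turn left 73°, forward 7.5 m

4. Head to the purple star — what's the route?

turn right 3°, forward 8.5 m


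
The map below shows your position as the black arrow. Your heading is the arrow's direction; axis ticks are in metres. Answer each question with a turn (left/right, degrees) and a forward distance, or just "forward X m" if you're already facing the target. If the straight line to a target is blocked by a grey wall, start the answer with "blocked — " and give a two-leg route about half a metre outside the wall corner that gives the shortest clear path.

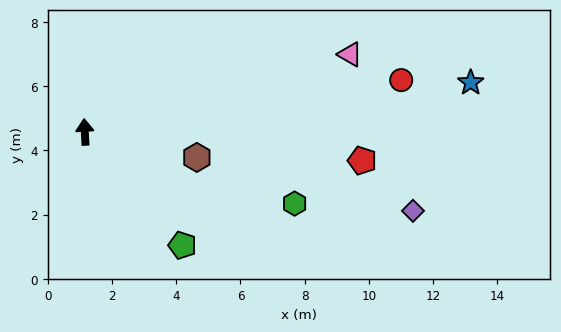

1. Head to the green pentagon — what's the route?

turn right 142°, forward 4.7 m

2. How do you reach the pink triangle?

turn right 77°, forward 8.6 m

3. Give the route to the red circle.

turn right 84°, forward 10.0 m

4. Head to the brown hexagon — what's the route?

turn right 106°, forward 3.6 m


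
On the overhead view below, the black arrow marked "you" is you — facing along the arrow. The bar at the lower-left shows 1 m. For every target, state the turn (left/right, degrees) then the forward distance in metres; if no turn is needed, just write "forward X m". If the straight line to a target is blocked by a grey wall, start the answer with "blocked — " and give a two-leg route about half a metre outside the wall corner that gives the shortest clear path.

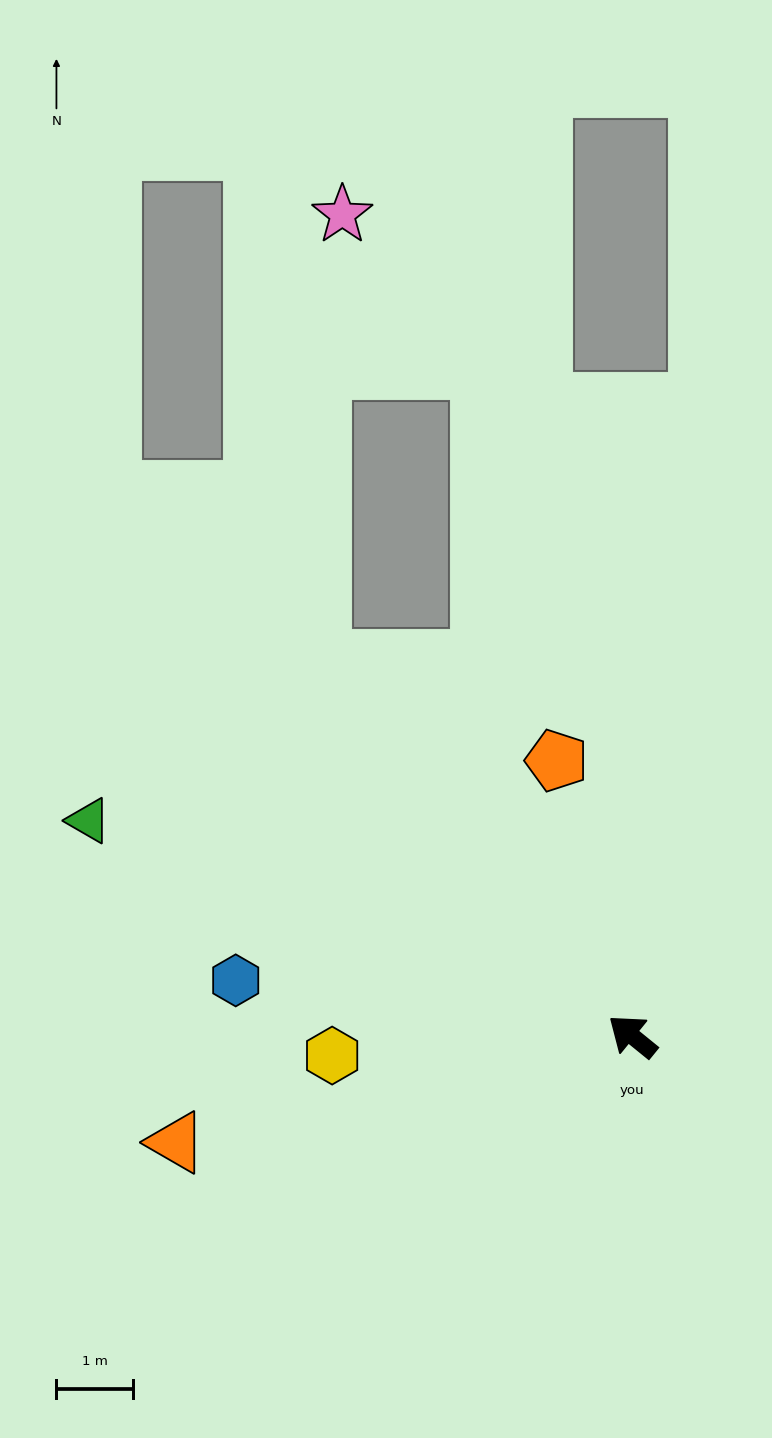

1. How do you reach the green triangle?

turn left 17°, forward 7.7 m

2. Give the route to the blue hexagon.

turn left 31°, forward 5.3 m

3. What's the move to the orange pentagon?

turn right 36°, forward 3.7 m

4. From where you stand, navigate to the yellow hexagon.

turn left 43°, forward 3.9 m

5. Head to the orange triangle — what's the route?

turn left 52°, forward 6.1 m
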